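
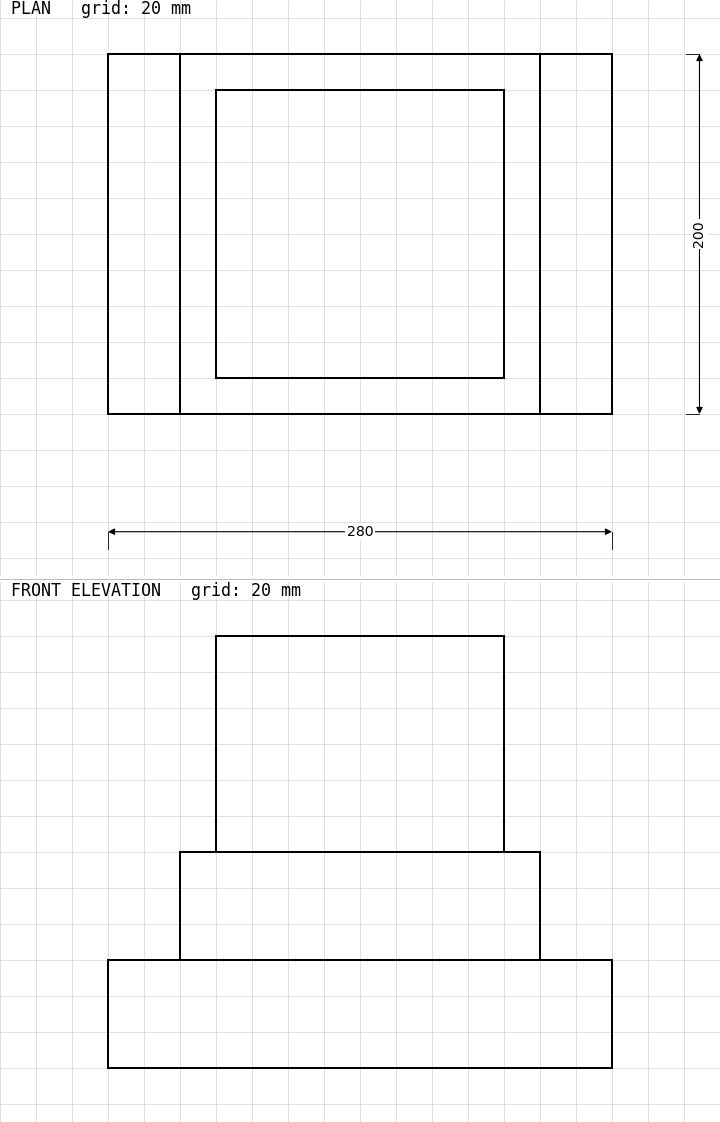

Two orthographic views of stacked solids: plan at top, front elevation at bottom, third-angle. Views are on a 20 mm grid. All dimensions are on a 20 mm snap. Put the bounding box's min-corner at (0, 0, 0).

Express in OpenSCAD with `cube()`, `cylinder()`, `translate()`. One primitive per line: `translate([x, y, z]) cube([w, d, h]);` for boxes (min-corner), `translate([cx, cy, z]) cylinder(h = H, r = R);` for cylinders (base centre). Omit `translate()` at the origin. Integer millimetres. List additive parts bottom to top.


cube([280, 200, 60]);
translate([40, 0, 60]) cube([200, 200, 60]);
translate([60, 20, 120]) cube([160, 160, 120]);


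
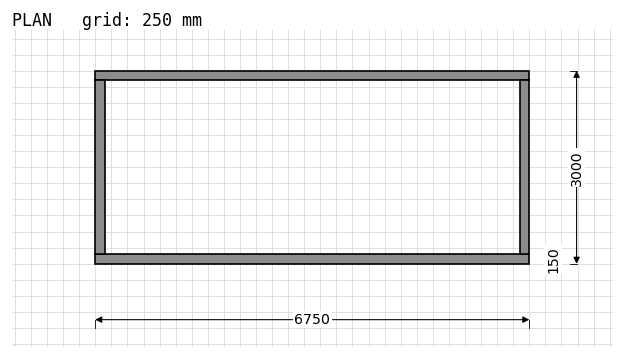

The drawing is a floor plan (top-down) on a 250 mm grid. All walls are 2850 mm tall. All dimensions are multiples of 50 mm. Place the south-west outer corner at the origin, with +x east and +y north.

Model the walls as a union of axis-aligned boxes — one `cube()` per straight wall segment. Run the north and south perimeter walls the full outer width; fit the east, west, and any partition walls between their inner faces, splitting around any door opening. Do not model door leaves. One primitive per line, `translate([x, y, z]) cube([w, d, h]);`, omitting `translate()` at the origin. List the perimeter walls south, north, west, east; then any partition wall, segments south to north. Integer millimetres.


cube([6750, 150, 2850]);
translate([0, 2850, 0]) cube([6750, 150, 2850]);
translate([0, 150, 0]) cube([150, 2700, 2850]);
translate([6600, 150, 0]) cube([150, 2700, 2850]);


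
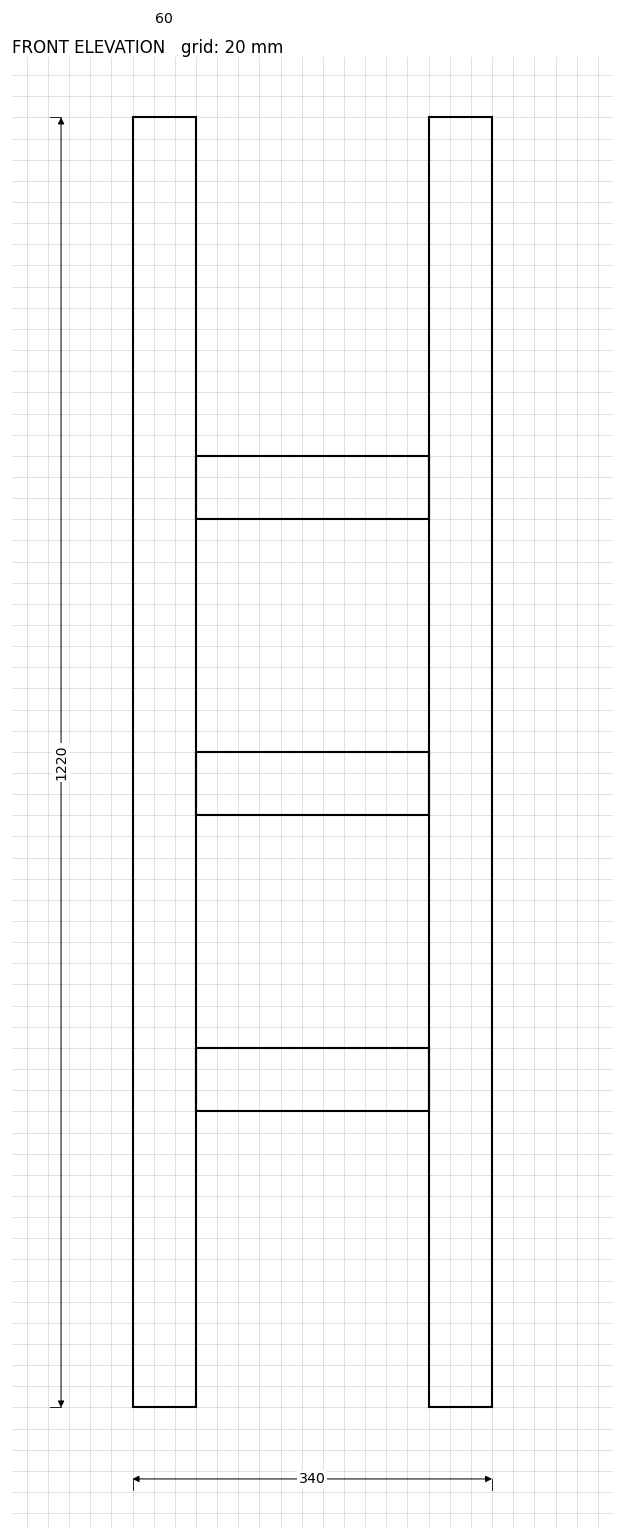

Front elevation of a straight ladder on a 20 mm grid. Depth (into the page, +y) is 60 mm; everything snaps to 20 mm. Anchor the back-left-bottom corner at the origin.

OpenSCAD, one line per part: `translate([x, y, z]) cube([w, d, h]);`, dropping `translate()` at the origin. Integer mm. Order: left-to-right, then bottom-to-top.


cube([60, 60, 1220]);
translate([60, 0, 280]) cube([220, 60, 60]);
translate([60, 0, 560]) cube([220, 60, 60]);
translate([60, 0, 840]) cube([220, 60, 60]);
translate([280, 0, 0]) cube([60, 60, 1220]);


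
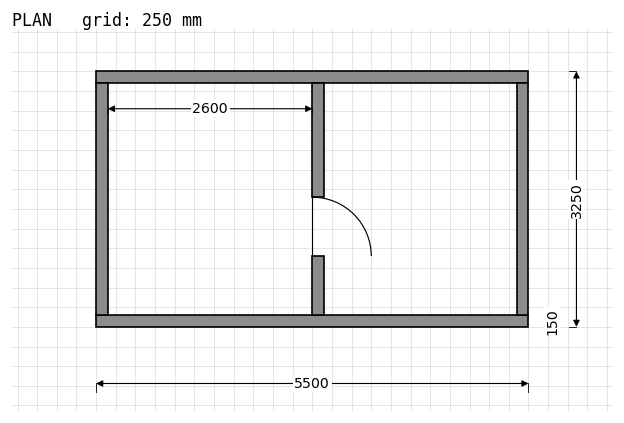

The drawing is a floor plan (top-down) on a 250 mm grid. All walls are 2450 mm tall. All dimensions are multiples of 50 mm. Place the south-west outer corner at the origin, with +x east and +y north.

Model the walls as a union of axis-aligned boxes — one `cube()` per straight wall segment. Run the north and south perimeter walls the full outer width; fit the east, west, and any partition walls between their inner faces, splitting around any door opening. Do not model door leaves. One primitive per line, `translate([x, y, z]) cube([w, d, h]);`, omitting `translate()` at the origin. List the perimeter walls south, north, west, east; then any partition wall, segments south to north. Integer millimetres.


cube([5500, 150, 2450]);
translate([0, 3100, 0]) cube([5500, 150, 2450]);
translate([0, 150, 0]) cube([150, 2950, 2450]);
translate([5350, 150, 0]) cube([150, 2950, 2450]);
translate([2750, 150, 0]) cube([150, 750, 2450]);
translate([2750, 1650, 0]) cube([150, 1450, 2450]);


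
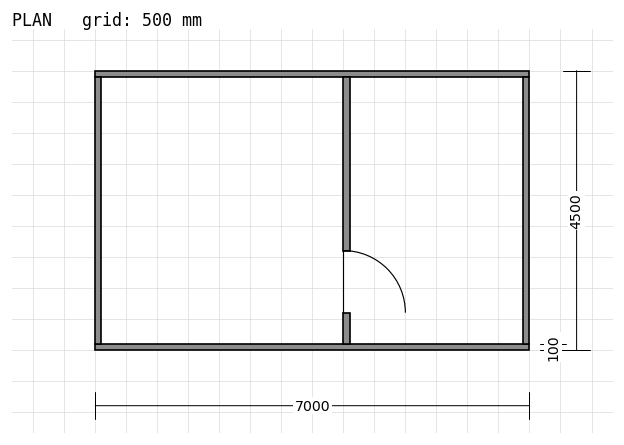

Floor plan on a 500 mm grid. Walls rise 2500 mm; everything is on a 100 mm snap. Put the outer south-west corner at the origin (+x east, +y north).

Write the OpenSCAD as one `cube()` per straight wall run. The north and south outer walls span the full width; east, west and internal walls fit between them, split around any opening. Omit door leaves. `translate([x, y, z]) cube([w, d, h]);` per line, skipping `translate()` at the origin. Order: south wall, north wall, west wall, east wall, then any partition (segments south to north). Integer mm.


cube([7000, 100, 2500]);
translate([0, 4400, 0]) cube([7000, 100, 2500]);
translate([0, 100, 0]) cube([100, 4300, 2500]);
translate([6900, 100, 0]) cube([100, 4300, 2500]);
translate([4000, 100, 0]) cube([100, 500, 2500]);
translate([4000, 1600, 0]) cube([100, 2800, 2500]);


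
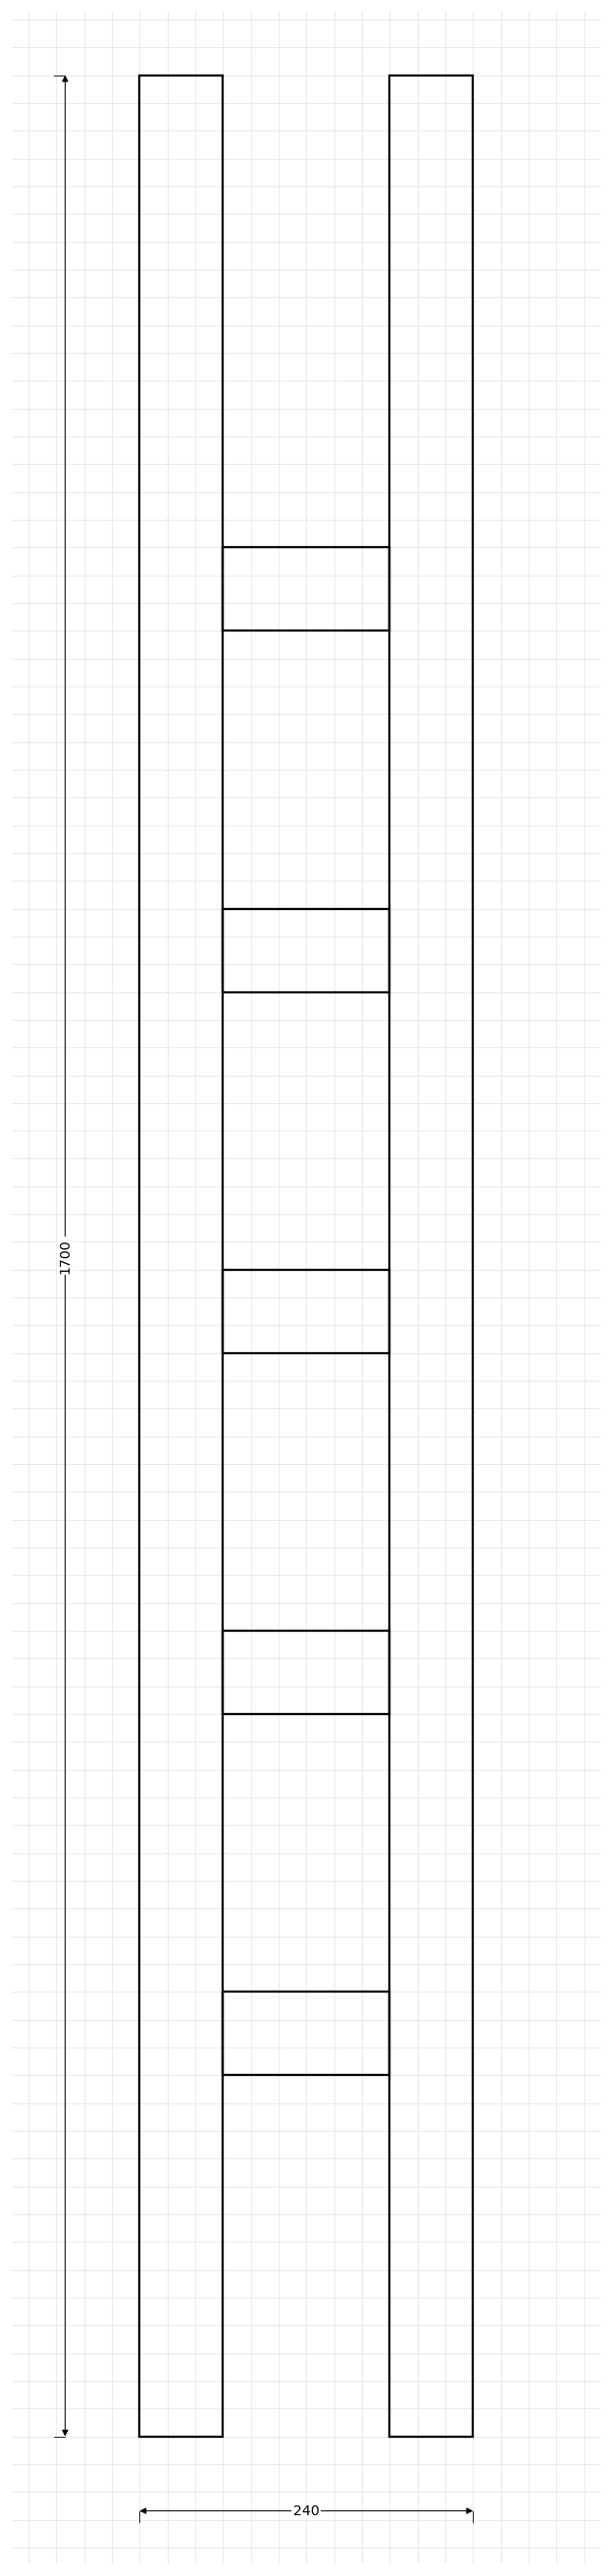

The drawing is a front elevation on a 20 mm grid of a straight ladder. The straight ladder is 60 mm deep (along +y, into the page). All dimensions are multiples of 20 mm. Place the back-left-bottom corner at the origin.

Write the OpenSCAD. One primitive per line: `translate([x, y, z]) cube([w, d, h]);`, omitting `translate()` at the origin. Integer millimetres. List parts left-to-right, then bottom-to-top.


cube([60, 60, 1700]);
translate([60, 0, 260]) cube([120, 60, 60]);
translate([60, 0, 520]) cube([120, 60, 60]);
translate([60, 0, 780]) cube([120, 60, 60]);
translate([60, 0, 1040]) cube([120, 60, 60]);
translate([60, 0, 1300]) cube([120, 60, 60]);
translate([180, 0, 0]) cube([60, 60, 1700]);


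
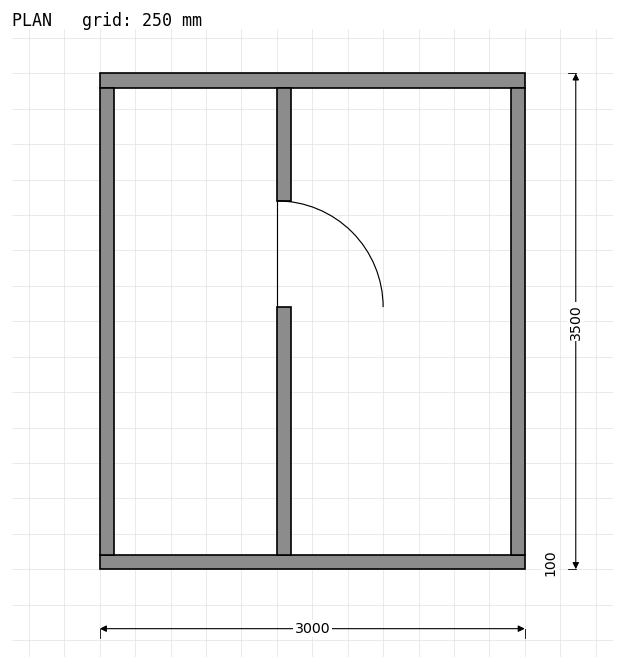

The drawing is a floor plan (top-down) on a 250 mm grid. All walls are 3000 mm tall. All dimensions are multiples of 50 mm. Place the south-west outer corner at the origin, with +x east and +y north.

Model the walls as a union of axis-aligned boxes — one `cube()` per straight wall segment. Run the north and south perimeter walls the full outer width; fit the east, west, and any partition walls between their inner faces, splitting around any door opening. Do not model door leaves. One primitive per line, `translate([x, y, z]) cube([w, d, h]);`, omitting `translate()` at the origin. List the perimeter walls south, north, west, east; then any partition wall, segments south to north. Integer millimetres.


cube([3000, 100, 3000]);
translate([0, 3400, 0]) cube([3000, 100, 3000]);
translate([0, 100, 0]) cube([100, 3300, 3000]);
translate([2900, 100, 0]) cube([100, 3300, 3000]);
translate([1250, 100, 0]) cube([100, 1750, 3000]);
translate([1250, 2600, 0]) cube([100, 800, 3000]);


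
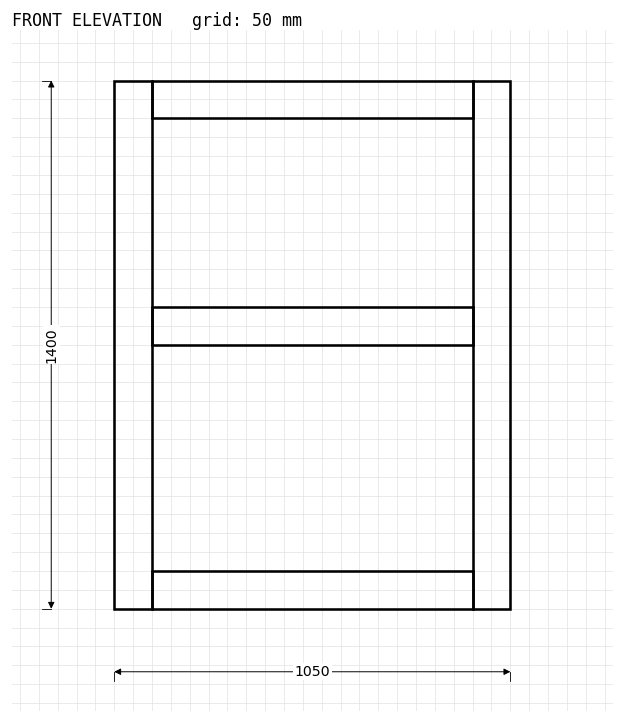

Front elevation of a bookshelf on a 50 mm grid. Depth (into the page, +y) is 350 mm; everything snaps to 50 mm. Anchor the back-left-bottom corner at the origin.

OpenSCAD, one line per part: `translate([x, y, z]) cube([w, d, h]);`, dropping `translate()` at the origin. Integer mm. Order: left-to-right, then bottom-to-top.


cube([100, 350, 1400]);
translate([100, 0, 0]) cube([850, 350, 100]);
translate([100, 0, 700]) cube([850, 350, 100]);
translate([100, 0, 1300]) cube([850, 350, 100]);
translate([950, 0, 0]) cube([100, 350, 1400]);


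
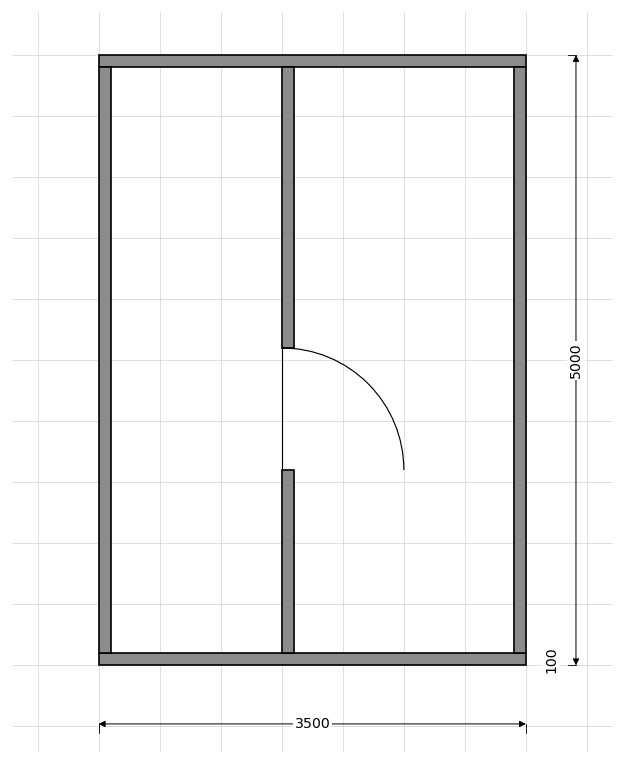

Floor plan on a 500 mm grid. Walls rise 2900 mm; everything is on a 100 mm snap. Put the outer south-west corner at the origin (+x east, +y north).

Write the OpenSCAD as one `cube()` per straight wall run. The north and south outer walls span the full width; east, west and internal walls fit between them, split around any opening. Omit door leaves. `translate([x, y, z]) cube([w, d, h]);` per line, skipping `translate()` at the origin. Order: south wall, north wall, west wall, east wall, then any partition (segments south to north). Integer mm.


cube([3500, 100, 2900]);
translate([0, 4900, 0]) cube([3500, 100, 2900]);
translate([0, 100, 0]) cube([100, 4800, 2900]);
translate([3400, 100, 0]) cube([100, 4800, 2900]);
translate([1500, 100, 0]) cube([100, 1500, 2900]);
translate([1500, 2600, 0]) cube([100, 2300, 2900]);


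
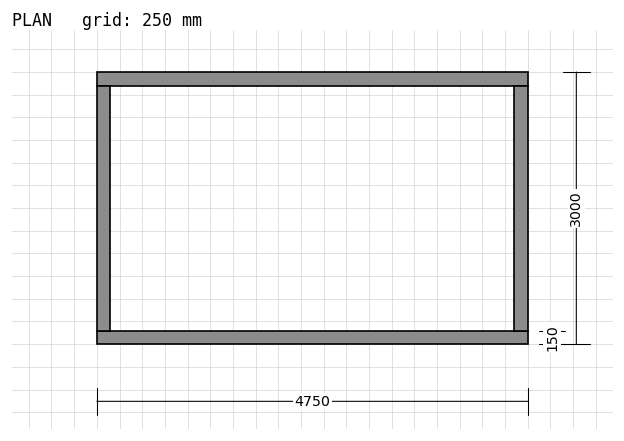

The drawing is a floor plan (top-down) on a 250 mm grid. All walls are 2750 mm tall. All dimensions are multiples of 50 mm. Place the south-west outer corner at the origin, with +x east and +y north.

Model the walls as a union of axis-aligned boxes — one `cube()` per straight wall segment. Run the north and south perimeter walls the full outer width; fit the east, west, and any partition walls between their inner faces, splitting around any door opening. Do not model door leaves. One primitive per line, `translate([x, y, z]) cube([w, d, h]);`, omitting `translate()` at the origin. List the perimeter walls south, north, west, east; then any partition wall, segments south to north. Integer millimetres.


cube([4750, 150, 2750]);
translate([0, 2850, 0]) cube([4750, 150, 2750]);
translate([0, 150, 0]) cube([150, 2700, 2750]);
translate([4600, 150, 0]) cube([150, 2700, 2750]);


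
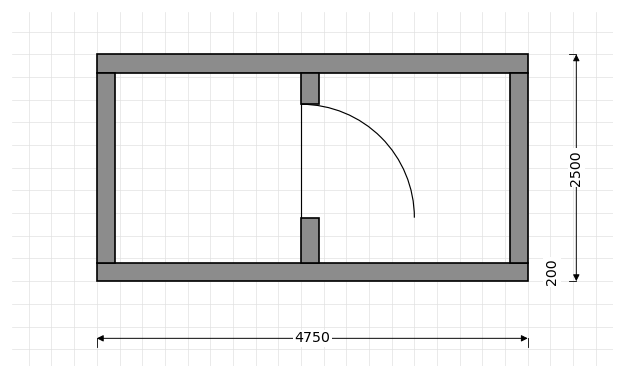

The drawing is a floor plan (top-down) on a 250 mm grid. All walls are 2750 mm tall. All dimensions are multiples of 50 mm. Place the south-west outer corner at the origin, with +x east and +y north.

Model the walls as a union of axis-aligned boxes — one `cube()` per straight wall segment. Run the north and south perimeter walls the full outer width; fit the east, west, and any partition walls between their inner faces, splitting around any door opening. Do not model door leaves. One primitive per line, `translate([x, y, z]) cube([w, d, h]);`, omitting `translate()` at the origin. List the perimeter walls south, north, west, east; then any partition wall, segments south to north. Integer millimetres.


cube([4750, 200, 2750]);
translate([0, 2300, 0]) cube([4750, 200, 2750]);
translate([0, 200, 0]) cube([200, 2100, 2750]);
translate([4550, 200, 0]) cube([200, 2100, 2750]);
translate([2250, 200, 0]) cube([200, 500, 2750]);
translate([2250, 1950, 0]) cube([200, 350, 2750]);


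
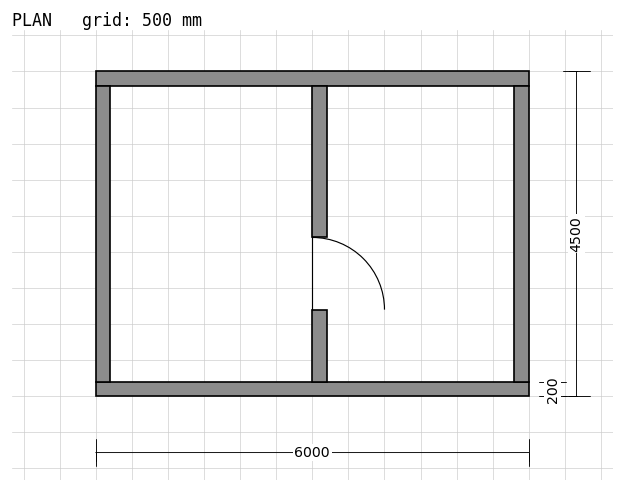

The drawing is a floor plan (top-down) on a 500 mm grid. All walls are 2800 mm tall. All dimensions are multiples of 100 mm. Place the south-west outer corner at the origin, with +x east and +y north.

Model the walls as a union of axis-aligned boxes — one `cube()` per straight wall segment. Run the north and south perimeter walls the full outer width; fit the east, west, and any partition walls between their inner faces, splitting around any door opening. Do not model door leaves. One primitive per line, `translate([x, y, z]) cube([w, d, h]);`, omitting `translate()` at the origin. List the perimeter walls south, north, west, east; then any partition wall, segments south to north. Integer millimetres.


cube([6000, 200, 2800]);
translate([0, 4300, 0]) cube([6000, 200, 2800]);
translate([0, 200, 0]) cube([200, 4100, 2800]);
translate([5800, 200, 0]) cube([200, 4100, 2800]);
translate([3000, 200, 0]) cube([200, 1000, 2800]);
translate([3000, 2200, 0]) cube([200, 2100, 2800]);


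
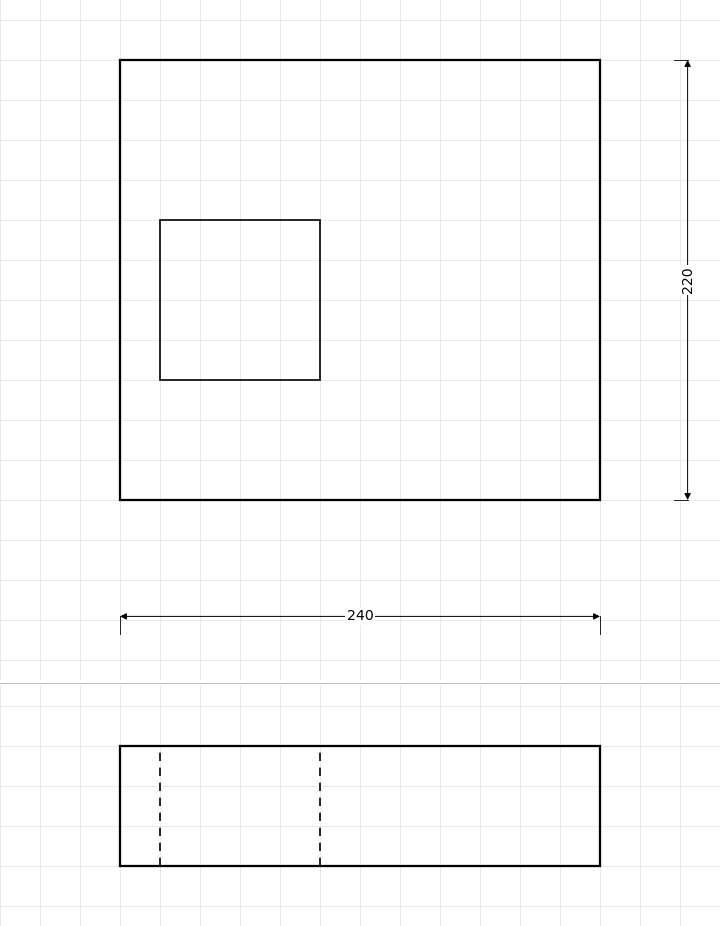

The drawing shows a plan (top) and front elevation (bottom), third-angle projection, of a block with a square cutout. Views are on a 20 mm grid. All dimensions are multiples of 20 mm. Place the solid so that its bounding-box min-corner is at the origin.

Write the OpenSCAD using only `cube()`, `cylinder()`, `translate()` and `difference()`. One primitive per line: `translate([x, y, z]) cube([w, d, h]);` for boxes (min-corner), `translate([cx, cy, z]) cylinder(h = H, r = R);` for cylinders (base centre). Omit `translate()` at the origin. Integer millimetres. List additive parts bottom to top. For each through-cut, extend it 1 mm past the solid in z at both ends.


difference() {
  cube([240, 220, 60]);
  translate([20, 60, -1]) cube([80, 80, 62]);
}


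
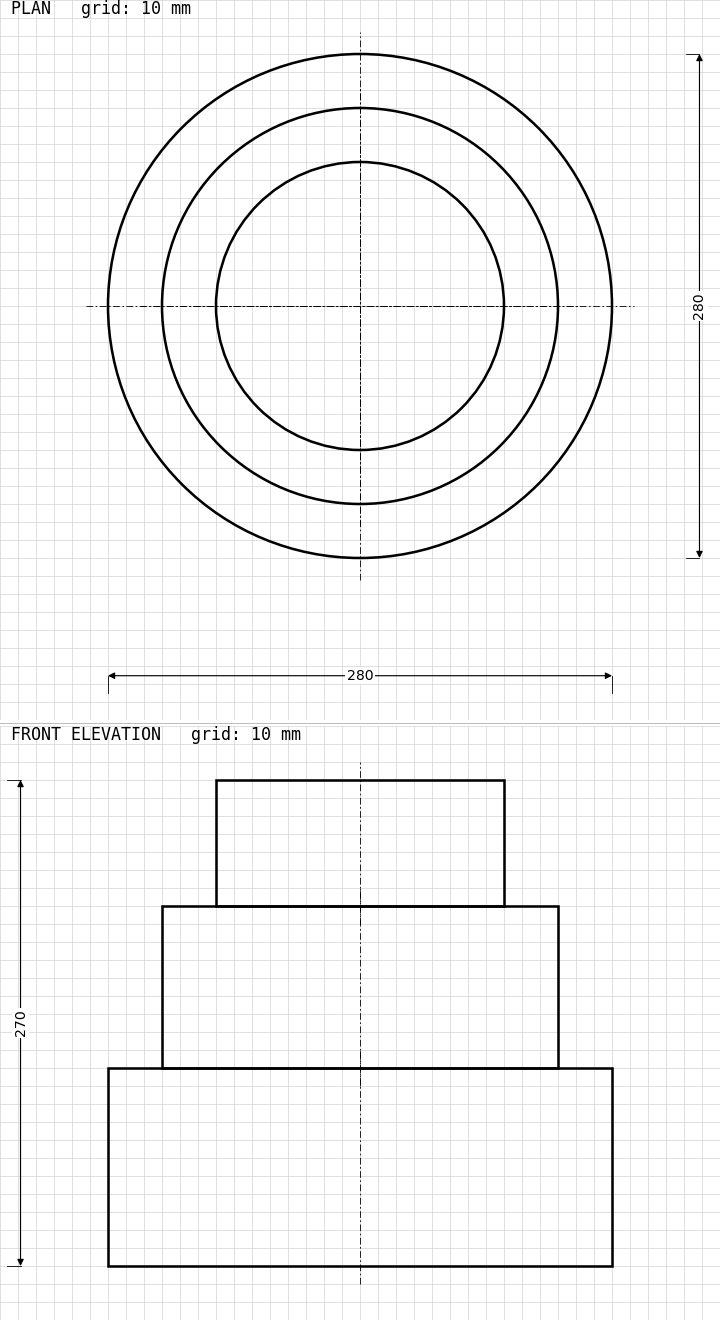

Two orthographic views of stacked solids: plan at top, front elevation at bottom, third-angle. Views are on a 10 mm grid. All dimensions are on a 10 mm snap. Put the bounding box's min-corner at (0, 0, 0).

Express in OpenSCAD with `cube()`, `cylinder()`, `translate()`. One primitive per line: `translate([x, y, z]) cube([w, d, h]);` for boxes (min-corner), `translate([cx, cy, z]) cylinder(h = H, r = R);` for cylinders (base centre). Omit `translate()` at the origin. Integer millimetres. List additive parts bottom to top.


translate([140, 140, 0]) cylinder(h = 110, r = 140);
translate([140, 140, 110]) cylinder(h = 90, r = 110);
translate([140, 140, 200]) cylinder(h = 70, r = 80);


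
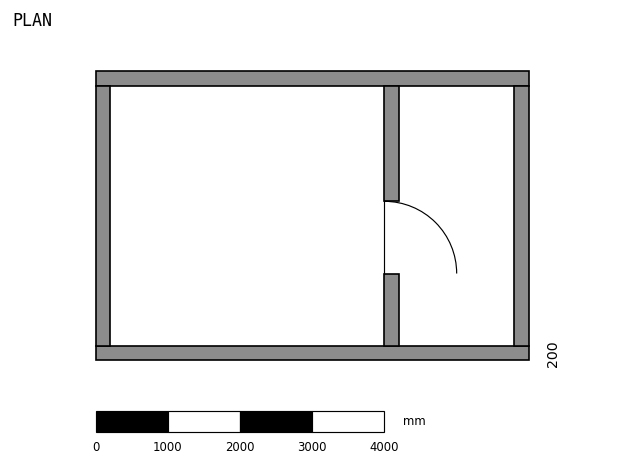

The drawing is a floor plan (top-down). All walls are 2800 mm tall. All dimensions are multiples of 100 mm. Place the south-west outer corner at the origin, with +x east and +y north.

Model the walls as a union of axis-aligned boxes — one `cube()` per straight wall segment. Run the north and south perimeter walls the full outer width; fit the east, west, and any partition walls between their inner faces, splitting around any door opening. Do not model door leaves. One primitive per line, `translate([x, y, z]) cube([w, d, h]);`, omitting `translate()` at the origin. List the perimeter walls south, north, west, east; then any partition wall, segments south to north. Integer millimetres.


cube([6000, 200, 2800]);
translate([0, 3800, 0]) cube([6000, 200, 2800]);
translate([0, 200, 0]) cube([200, 3600, 2800]);
translate([5800, 200, 0]) cube([200, 3600, 2800]);
translate([4000, 200, 0]) cube([200, 1000, 2800]);
translate([4000, 2200, 0]) cube([200, 1600, 2800]);


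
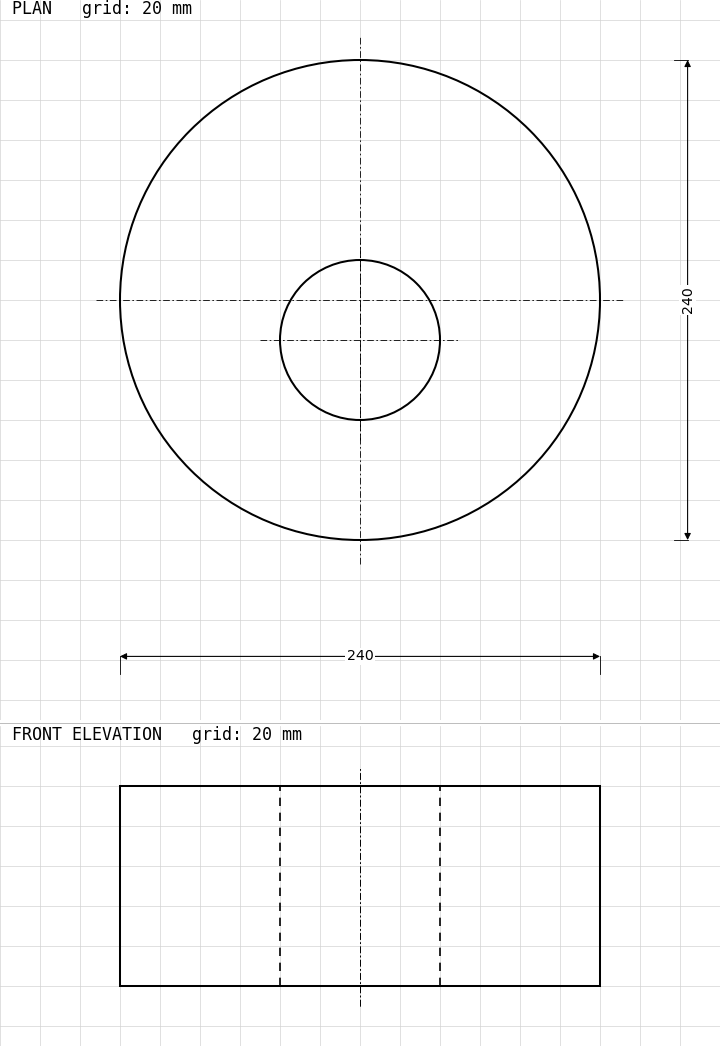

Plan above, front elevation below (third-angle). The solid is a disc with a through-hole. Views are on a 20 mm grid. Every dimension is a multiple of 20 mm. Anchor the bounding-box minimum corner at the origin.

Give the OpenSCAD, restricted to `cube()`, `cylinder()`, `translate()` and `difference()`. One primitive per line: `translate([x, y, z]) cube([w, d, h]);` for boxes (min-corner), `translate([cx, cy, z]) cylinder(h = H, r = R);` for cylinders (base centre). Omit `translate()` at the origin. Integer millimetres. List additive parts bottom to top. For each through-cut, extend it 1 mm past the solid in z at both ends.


difference() {
  translate([120, 120, 0]) cylinder(h = 100, r = 120);
  translate([120, 100, -1]) cylinder(h = 102, r = 40);
}


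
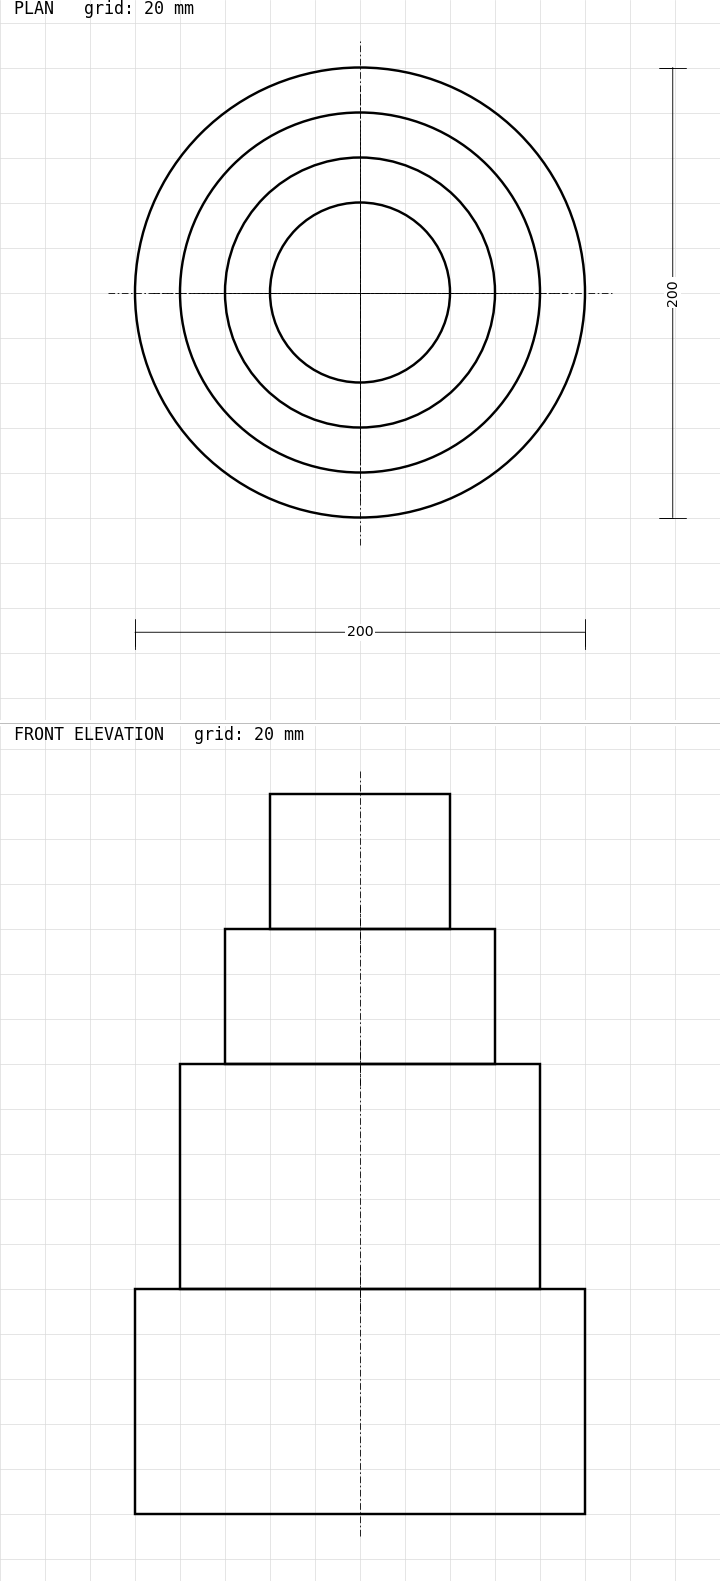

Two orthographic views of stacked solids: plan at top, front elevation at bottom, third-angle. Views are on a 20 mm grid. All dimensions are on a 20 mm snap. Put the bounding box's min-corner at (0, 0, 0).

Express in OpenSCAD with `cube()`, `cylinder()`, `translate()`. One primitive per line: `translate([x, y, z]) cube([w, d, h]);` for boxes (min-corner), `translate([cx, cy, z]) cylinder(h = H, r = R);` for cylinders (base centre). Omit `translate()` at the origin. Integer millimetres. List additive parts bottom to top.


translate([100, 100, 0]) cylinder(h = 100, r = 100);
translate([100, 100, 100]) cylinder(h = 100, r = 80);
translate([100, 100, 200]) cylinder(h = 60, r = 60);
translate([100, 100, 260]) cylinder(h = 60, r = 40);


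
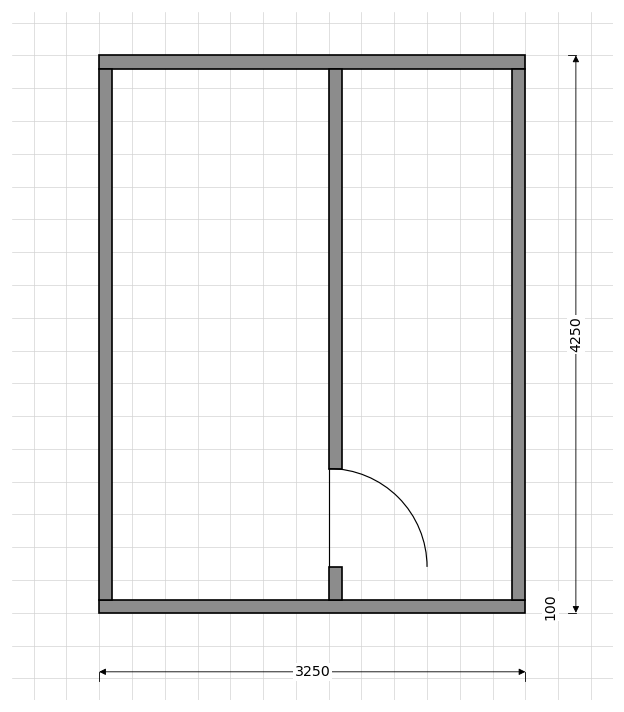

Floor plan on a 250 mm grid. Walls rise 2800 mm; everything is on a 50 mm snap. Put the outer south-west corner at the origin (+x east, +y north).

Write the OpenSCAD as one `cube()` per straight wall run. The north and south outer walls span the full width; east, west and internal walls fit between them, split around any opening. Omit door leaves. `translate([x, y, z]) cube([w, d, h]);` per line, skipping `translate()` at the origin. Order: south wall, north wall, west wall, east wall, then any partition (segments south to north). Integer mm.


cube([3250, 100, 2800]);
translate([0, 4150, 0]) cube([3250, 100, 2800]);
translate([0, 100, 0]) cube([100, 4050, 2800]);
translate([3150, 100, 0]) cube([100, 4050, 2800]);
translate([1750, 100, 0]) cube([100, 250, 2800]);
translate([1750, 1100, 0]) cube([100, 3050, 2800]);


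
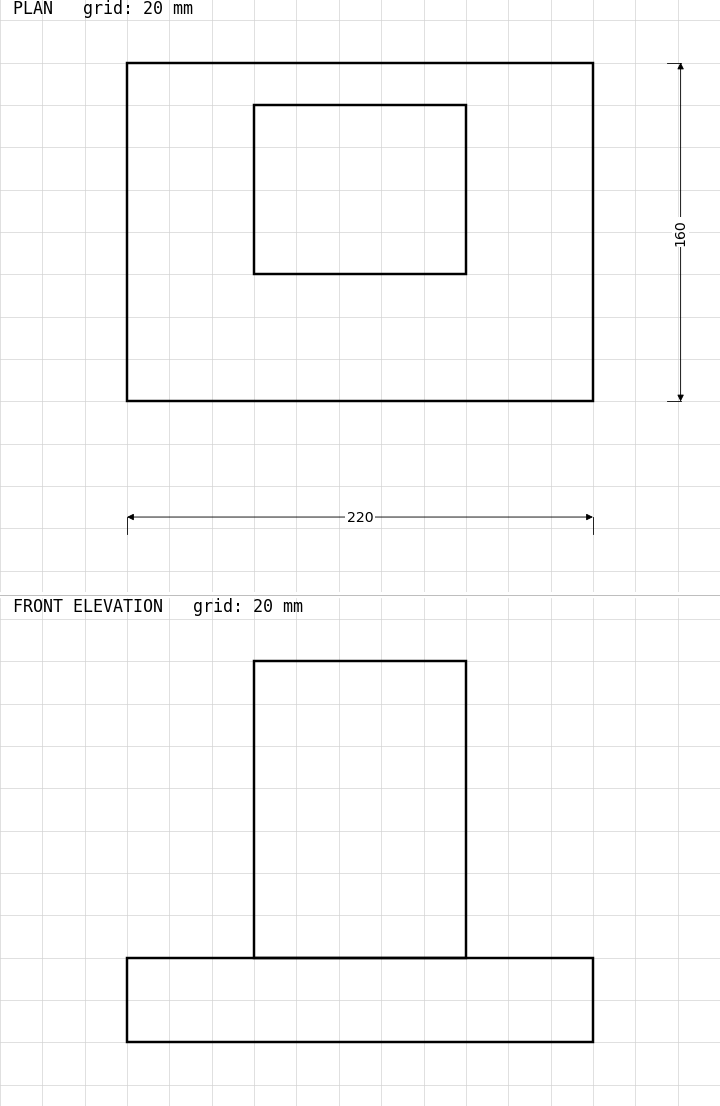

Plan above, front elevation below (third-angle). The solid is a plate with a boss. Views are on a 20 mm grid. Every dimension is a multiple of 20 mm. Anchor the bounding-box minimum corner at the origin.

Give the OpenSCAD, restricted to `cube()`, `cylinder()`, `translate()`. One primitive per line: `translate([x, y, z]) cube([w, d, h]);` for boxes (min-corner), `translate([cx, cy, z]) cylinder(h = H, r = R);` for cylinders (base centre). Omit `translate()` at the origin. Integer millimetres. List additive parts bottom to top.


cube([220, 160, 40]);
translate([60, 60, 40]) cube([100, 80, 140]);


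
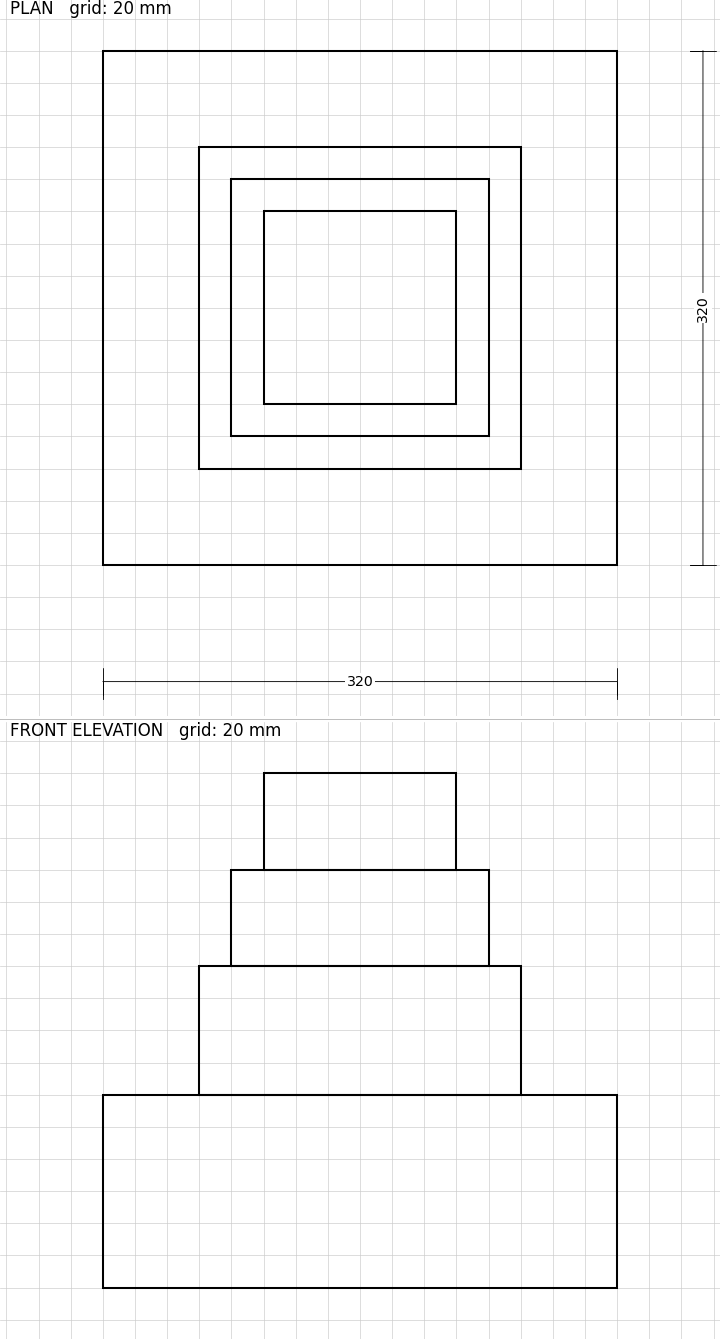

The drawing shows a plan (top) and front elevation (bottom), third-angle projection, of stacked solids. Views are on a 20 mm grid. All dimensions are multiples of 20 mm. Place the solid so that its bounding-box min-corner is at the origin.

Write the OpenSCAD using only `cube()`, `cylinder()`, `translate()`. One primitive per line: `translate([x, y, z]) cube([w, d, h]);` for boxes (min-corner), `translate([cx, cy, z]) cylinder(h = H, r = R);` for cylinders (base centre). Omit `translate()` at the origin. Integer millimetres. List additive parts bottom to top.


cube([320, 320, 120]);
translate([60, 60, 120]) cube([200, 200, 80]);
translate([80, 80, 200]) cube([160, 160, 60]);
translate([100, 100, 260]) cube([120, 120, 60]);


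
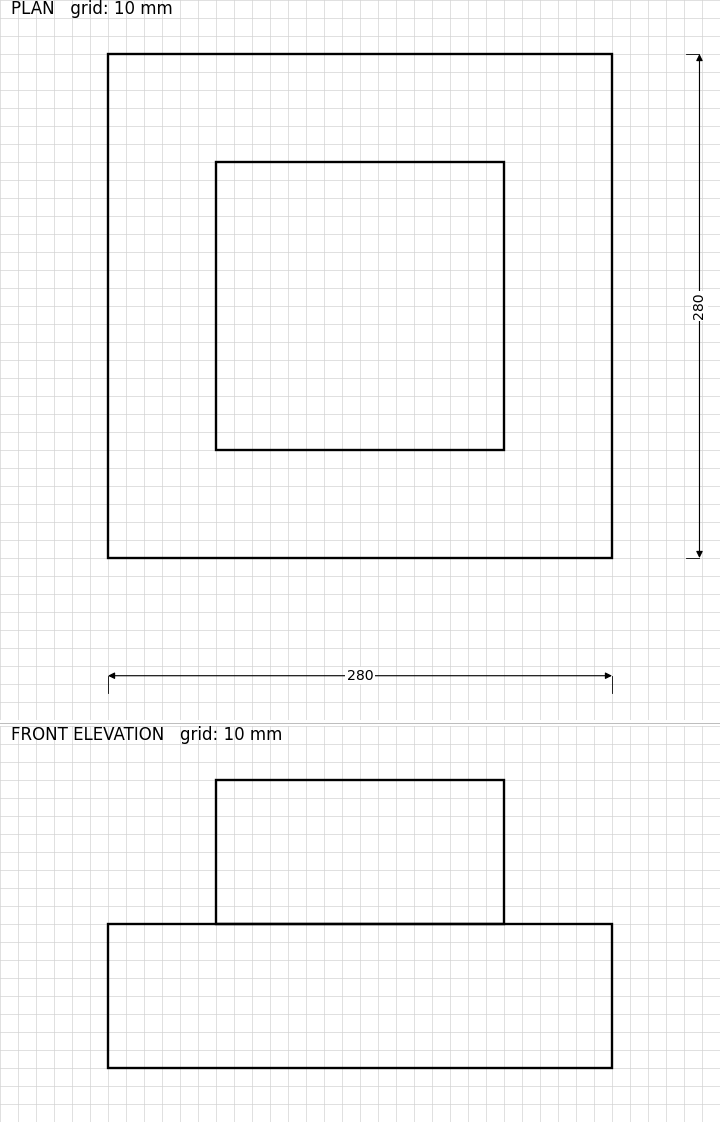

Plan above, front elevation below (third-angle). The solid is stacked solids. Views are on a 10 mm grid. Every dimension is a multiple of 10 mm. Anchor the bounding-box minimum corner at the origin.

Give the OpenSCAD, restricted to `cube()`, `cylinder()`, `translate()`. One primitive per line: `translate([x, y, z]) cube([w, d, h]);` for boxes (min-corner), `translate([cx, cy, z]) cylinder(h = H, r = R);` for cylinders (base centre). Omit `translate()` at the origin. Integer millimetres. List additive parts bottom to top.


cube([280, 280, 80]);
translate([60, 60, 80]) cube([160, 160, 80]);


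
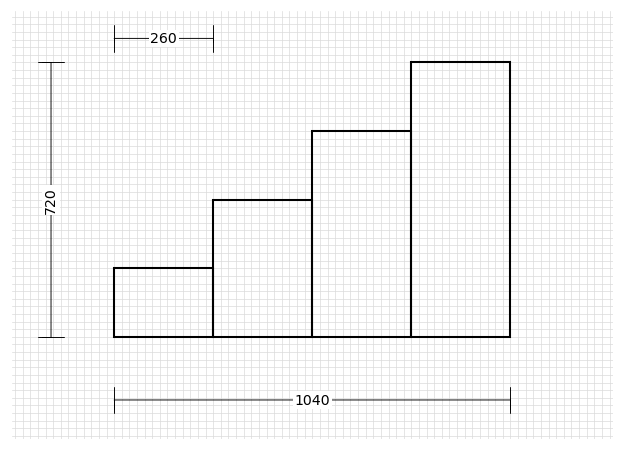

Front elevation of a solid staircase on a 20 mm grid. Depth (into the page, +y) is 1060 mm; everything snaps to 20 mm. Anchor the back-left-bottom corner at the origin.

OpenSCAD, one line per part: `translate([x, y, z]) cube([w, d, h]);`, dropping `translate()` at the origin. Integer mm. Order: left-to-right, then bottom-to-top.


cube([260, 1060, 180]);
translate([260, 0, 0]) cube([260, 1060, 360]);
translate([520, 0, 0]) cube([260, 1060, 540]);
translate([780, 0, 0]) cube([260, 1060, 720]);


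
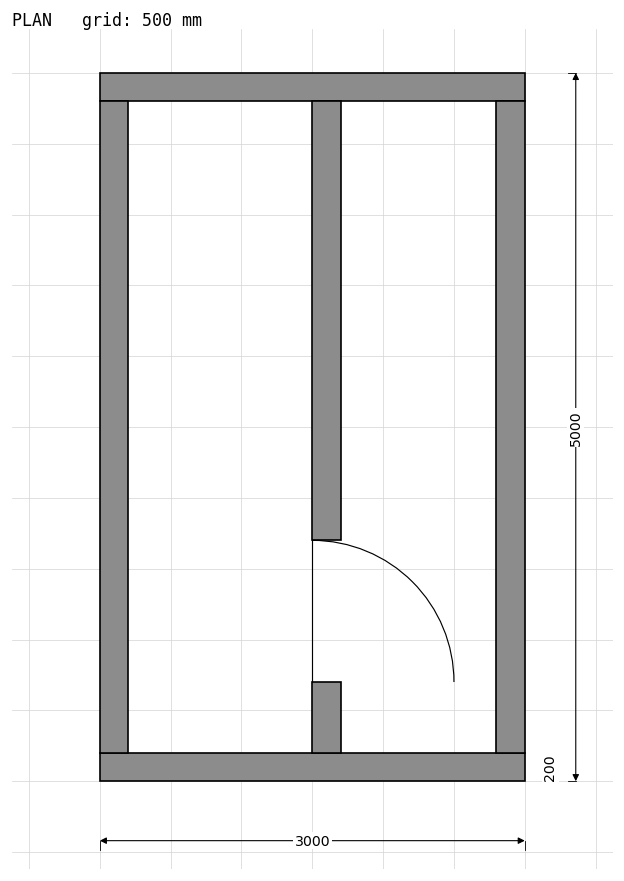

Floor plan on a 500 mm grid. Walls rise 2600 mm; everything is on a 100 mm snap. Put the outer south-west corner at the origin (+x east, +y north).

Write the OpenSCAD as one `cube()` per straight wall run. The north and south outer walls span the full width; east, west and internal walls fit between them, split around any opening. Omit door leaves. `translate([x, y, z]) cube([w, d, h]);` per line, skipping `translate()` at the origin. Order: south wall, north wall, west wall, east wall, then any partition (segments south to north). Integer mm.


cube([3000, 200, 2600]);
translate([0, 4800, 0]) cube([3000, 200, 2600]);
translate([0, 200, 0]) cube([200, 4600, 2600]);
translate([2800, 200, 0]) cube([200, 4600, 2600]);
translate([1500, 200, 0]) cube([200, 500, 2600]);
translate([1500, 1700, 0]) cube([200, 3100, 2600]);


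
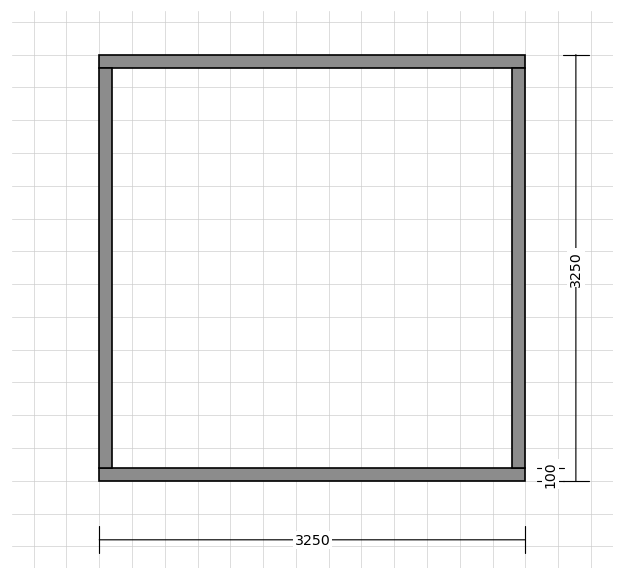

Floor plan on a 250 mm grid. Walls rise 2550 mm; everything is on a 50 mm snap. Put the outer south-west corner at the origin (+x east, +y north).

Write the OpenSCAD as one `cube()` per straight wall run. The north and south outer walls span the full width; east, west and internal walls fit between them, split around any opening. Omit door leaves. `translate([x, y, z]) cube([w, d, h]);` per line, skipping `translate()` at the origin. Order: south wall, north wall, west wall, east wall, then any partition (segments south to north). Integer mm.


cube([3250, 100, 2550]);
translate([0, 3150, 0]) cube([3250, 100, 2550]);
translate([0, 100, 0]) cube([100, 3050, 2550]);
translate([3150, 100, 0]) cube([100, 3050, 2550]);


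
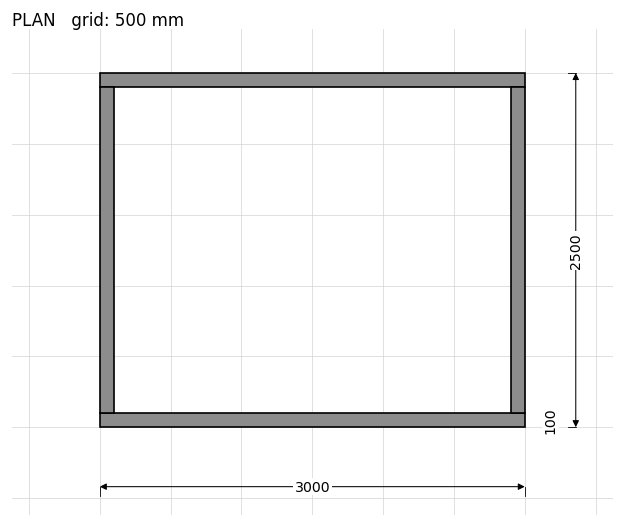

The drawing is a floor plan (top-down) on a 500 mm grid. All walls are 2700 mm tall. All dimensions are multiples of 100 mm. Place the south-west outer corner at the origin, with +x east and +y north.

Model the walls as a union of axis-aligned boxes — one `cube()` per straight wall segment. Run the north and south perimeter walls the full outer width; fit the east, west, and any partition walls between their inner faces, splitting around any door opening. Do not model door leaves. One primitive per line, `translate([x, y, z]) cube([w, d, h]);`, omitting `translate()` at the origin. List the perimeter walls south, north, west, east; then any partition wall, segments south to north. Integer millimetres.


cube([3000, 100, 2700]);
translate([0, 2400, 0]) cube([3000, 100, 2700]);
translate([0, 100, 0]) cube([100, 2300, 2700]);
translate([2900, 100, 0]) cube([100, 2300, 2700]);


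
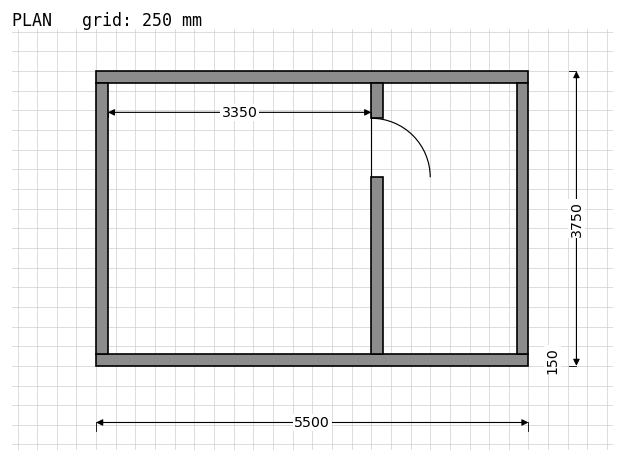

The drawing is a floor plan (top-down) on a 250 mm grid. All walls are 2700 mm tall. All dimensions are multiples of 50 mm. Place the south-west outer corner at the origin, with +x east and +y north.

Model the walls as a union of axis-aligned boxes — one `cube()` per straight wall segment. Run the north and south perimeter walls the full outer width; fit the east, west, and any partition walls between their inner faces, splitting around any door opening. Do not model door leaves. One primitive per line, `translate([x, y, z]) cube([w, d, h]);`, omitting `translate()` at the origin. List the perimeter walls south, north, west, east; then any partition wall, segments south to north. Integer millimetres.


cube([5500, 150, 2700]);
translate([0, 3600, 0]) cube([5500, 150, 2700]);
translate([0, 150, 0]) cube([150, 3450, 2700]);
translate([5350, 150, 0]) cube([150, 3450, 2700]);
translate([3500, 150, 0]) cube([150, 2250, 2700]);
translate([3500, 3150, 0]) cube([150, 450, 2700]);


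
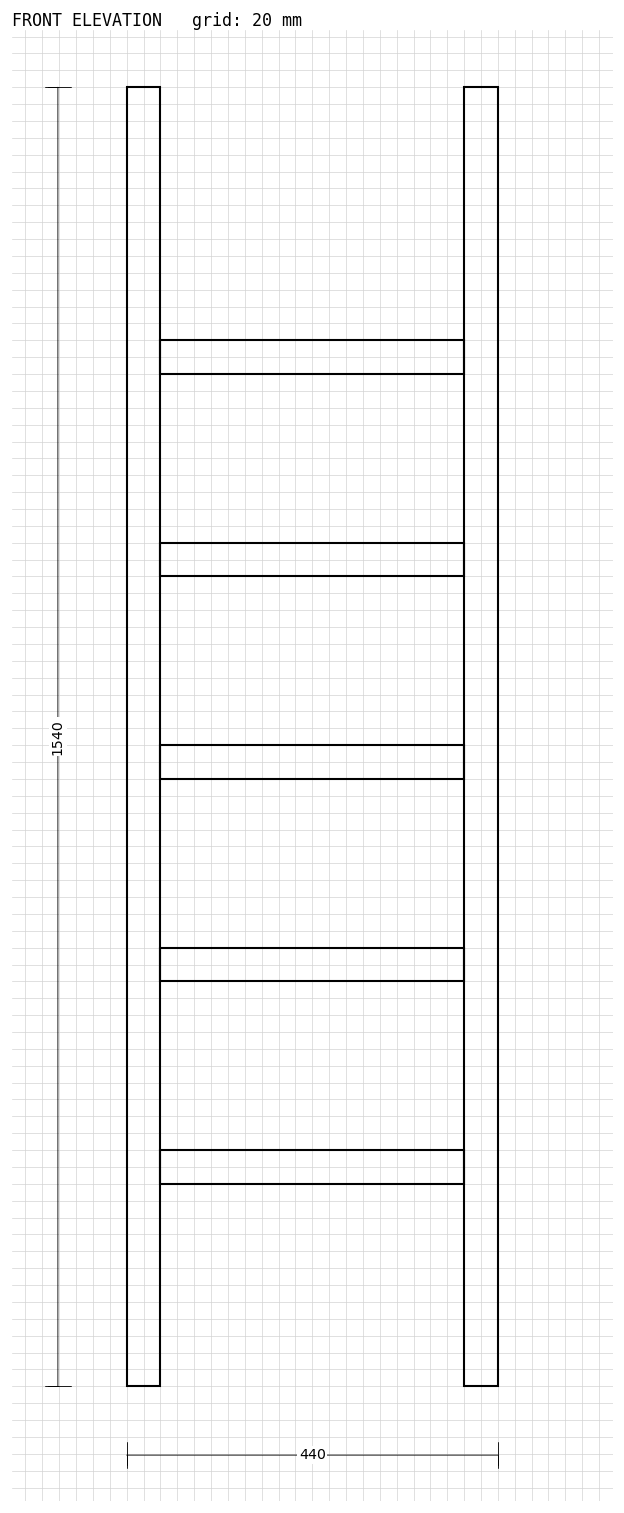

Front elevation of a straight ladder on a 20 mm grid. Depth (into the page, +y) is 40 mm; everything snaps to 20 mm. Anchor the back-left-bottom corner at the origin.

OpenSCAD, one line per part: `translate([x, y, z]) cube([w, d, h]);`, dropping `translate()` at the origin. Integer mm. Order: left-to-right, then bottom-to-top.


cube([40, 40, 1540]);
translate([40, 0, 240]) cube([360, 40, 40]);
translate([40, 0, 480]) cube([360, 40, 40]);
translate([40, 0, 720]) cube([360, 40, 40]);
translate([40, 0, 960]) cube([360, 40, 40]);
translate([40, 0, 1200]) cube([360, 40, 40]);
translate([400, 0, 0]) cube([40, 40, 1540]);


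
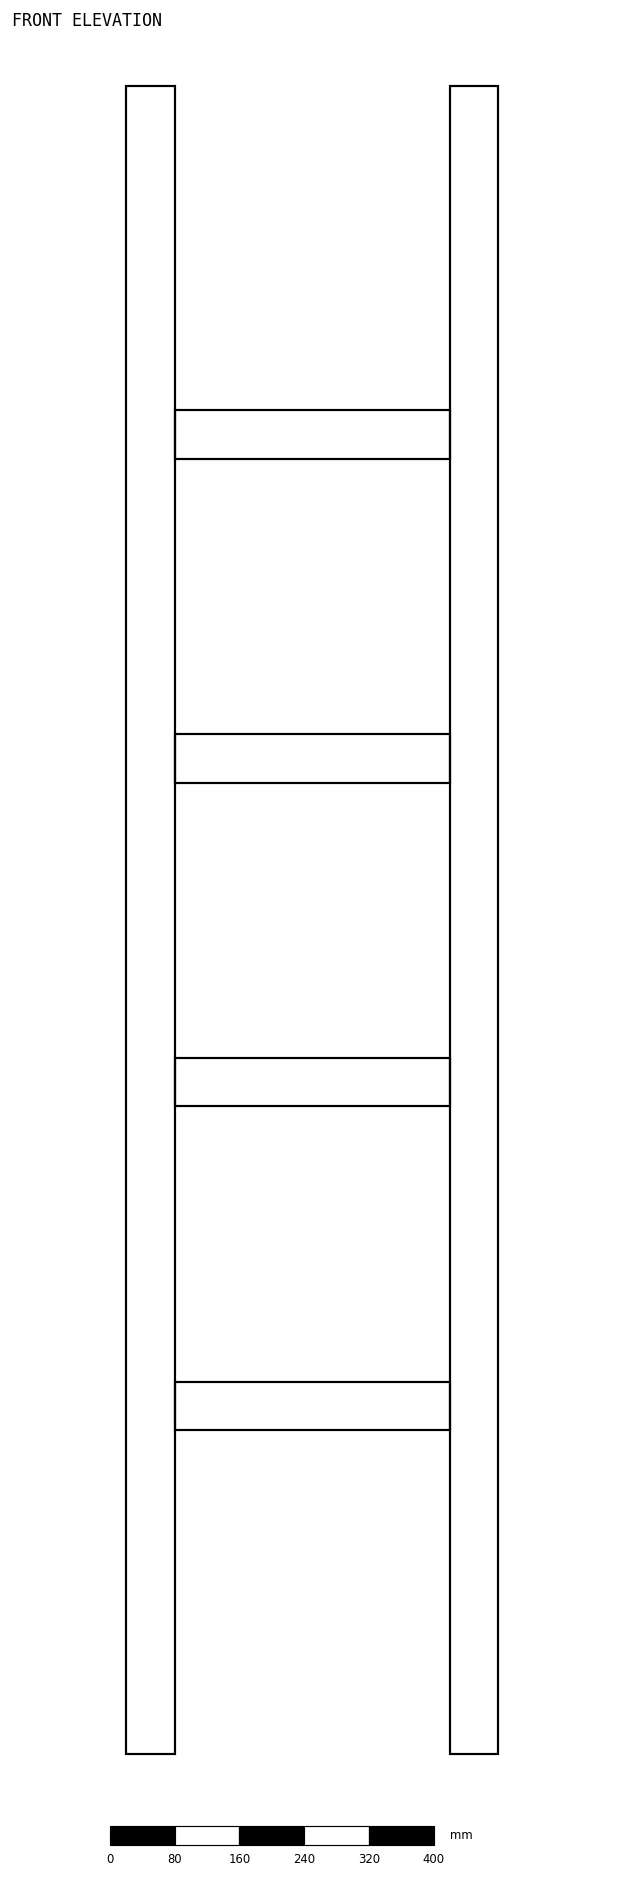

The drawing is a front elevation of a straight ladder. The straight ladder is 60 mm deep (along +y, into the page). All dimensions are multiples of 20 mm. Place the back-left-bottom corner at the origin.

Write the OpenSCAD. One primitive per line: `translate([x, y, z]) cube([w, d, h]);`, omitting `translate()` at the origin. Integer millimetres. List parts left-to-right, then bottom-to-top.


cube([60, 60, 2060]);
translate([60, 0, 400]) cube([340, 60, 60]);
translate([60, 0, 800]) cube([340, 60, 60]);
translate([60, 0, 1200]) cube([340, 60, 60]);
translate([60, 0, 1600]) cube([340, 60, 60]);
translate([400, 0, 0]) cube([60, 60, 2060]);


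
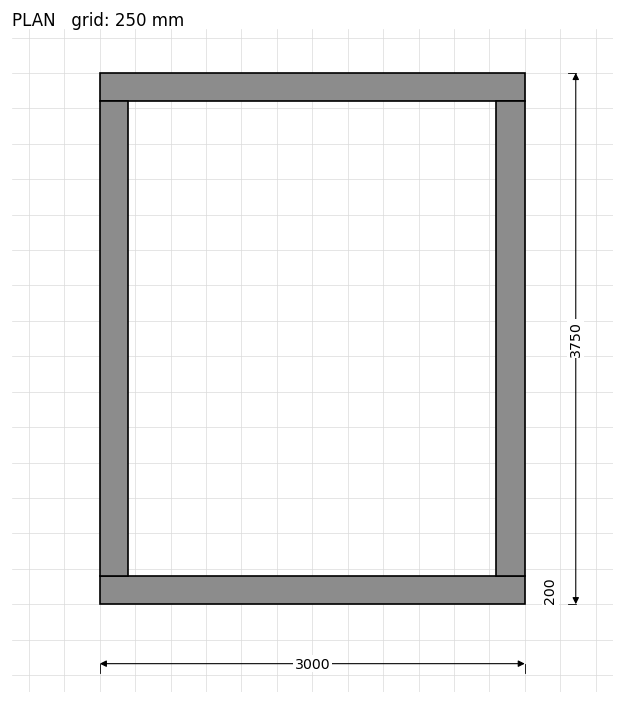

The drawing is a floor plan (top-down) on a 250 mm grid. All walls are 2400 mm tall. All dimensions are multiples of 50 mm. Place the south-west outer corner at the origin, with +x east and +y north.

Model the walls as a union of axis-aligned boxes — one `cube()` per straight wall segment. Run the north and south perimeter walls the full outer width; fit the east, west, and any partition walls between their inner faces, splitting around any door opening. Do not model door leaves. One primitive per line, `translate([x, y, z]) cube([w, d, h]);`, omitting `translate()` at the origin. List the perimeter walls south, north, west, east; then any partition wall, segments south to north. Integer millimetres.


cube([3000, 200, 2400]);
translate([0, 3550, 0]) cube([3000, 200, 2400]);
translate([0, 200, 0]) cube([200, 3350, 2400]);
translate([2800, 200, 0]) cube([200, 3350, 2400]);


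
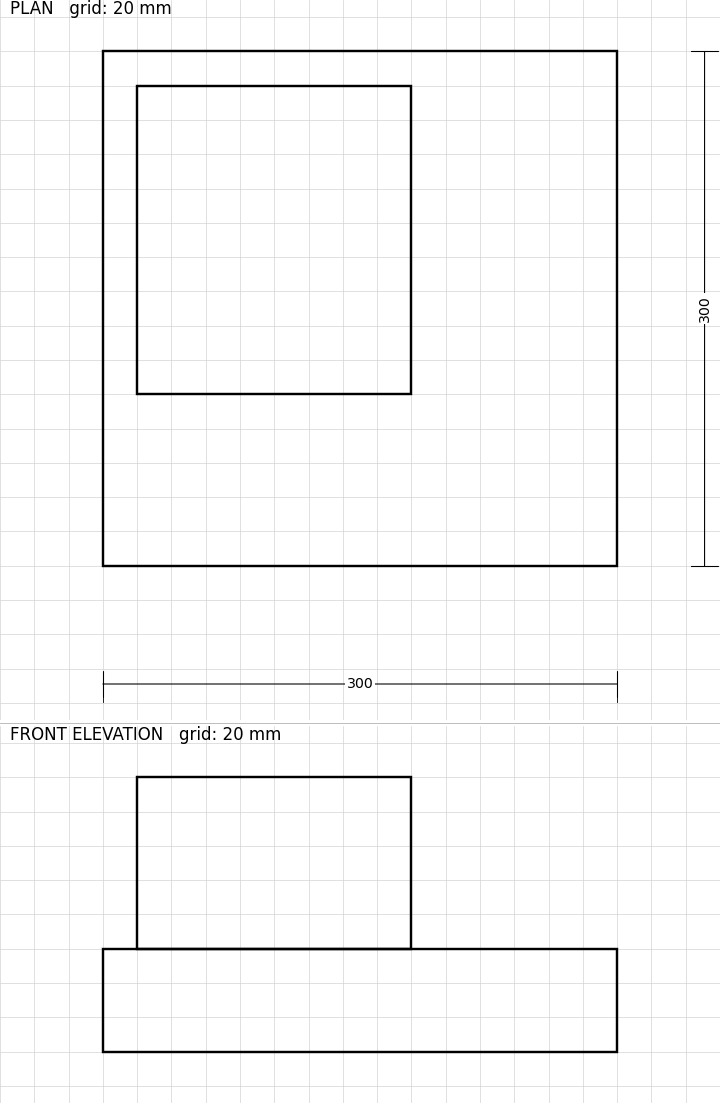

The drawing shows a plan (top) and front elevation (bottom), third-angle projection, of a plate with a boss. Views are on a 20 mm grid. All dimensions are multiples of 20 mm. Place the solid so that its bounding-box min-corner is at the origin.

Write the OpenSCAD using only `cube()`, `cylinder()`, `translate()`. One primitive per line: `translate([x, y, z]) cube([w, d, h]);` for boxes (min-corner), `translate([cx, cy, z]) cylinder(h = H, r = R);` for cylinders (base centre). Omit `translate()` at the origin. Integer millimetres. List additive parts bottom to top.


cube([300, 300, 60]);
translate([20, 100, 60]) cube([160, 180, 100]);


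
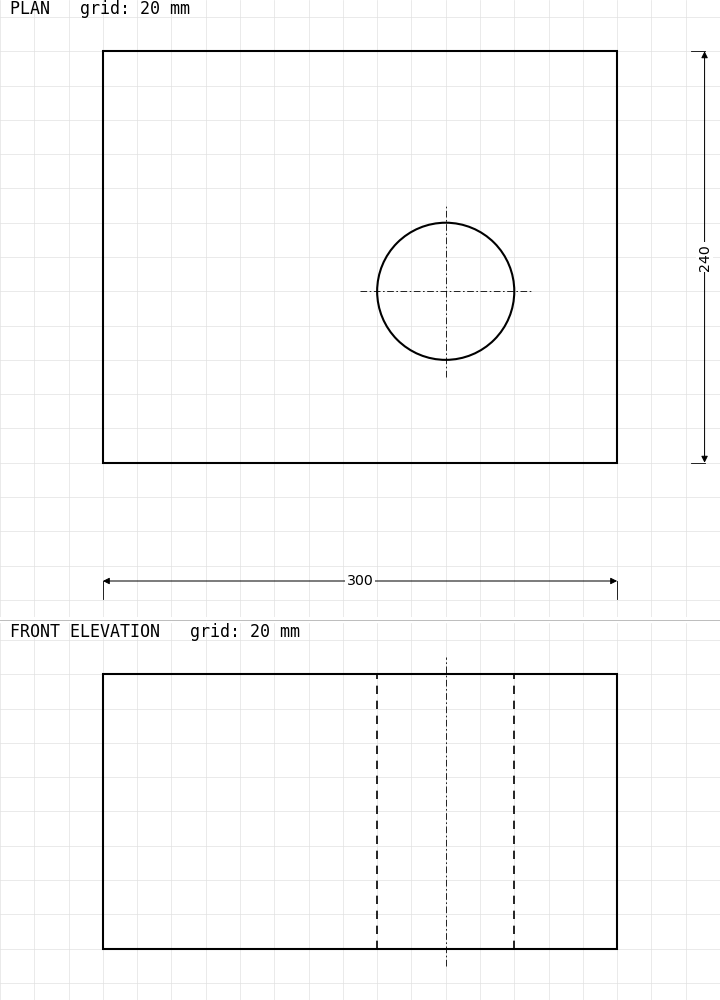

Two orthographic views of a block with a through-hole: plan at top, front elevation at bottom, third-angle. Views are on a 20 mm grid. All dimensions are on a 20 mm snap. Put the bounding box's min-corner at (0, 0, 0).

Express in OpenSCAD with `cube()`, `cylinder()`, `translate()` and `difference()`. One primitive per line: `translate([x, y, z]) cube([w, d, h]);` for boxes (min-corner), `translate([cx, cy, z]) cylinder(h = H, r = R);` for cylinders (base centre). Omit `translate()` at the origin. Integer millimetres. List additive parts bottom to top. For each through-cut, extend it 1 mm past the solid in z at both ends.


difference() {
  cube([300, 240, 160]);
  translate([200, 100, -1]) cylinder(h = 162, r = 40);
}


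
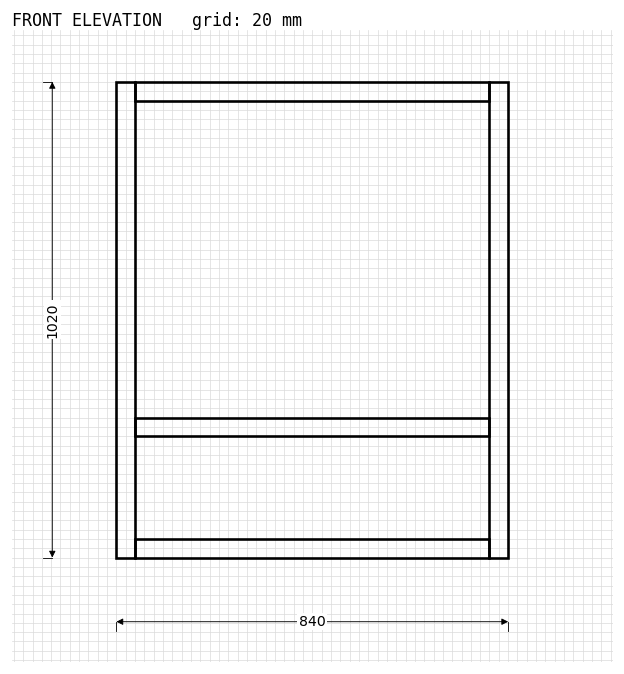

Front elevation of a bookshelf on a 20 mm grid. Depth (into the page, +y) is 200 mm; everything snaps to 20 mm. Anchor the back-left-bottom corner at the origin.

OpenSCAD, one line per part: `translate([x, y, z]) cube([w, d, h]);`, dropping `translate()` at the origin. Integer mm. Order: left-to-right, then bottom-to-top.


cube([40, 200, 1020]);
translate([40, 0, 0]) cube([760, 200, 40]);
translate([40, 0, 260]) cube([760, 200, 40]);
translate([40, 0, 980]) cube([760, 200, 40]);
translate([800, 0, 0]) cube([40, 200, 1020]);


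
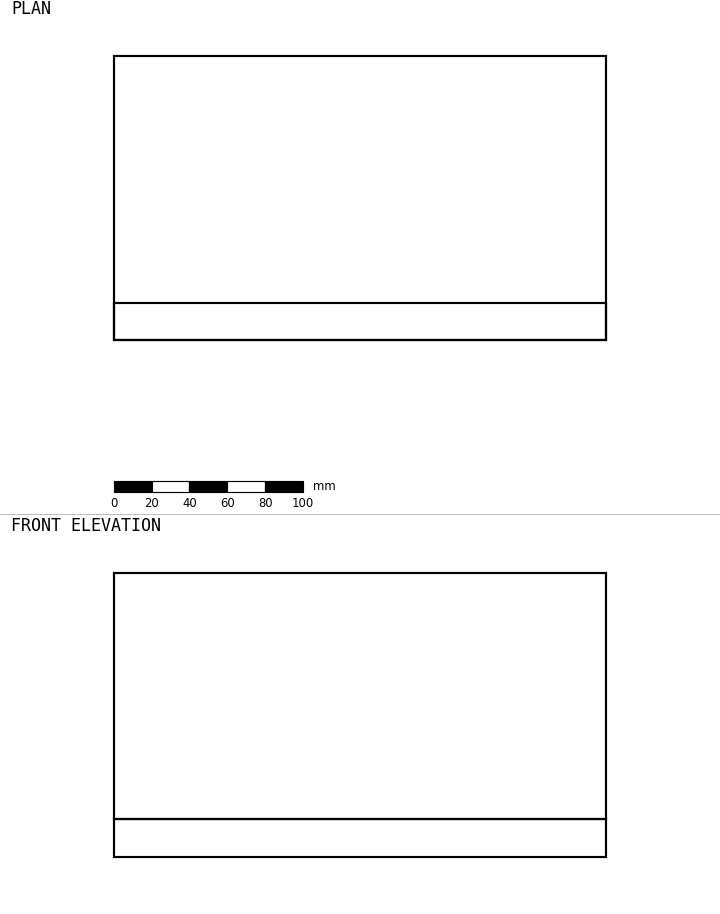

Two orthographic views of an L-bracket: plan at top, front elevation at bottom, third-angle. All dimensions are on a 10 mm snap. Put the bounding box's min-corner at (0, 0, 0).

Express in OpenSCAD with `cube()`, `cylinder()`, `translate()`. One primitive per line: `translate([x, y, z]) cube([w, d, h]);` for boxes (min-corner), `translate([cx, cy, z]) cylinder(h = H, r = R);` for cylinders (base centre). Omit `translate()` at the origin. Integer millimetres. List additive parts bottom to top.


cube([260, 150, 20]);
translate([0, 0, 20]) cube([260, 20, 130]);


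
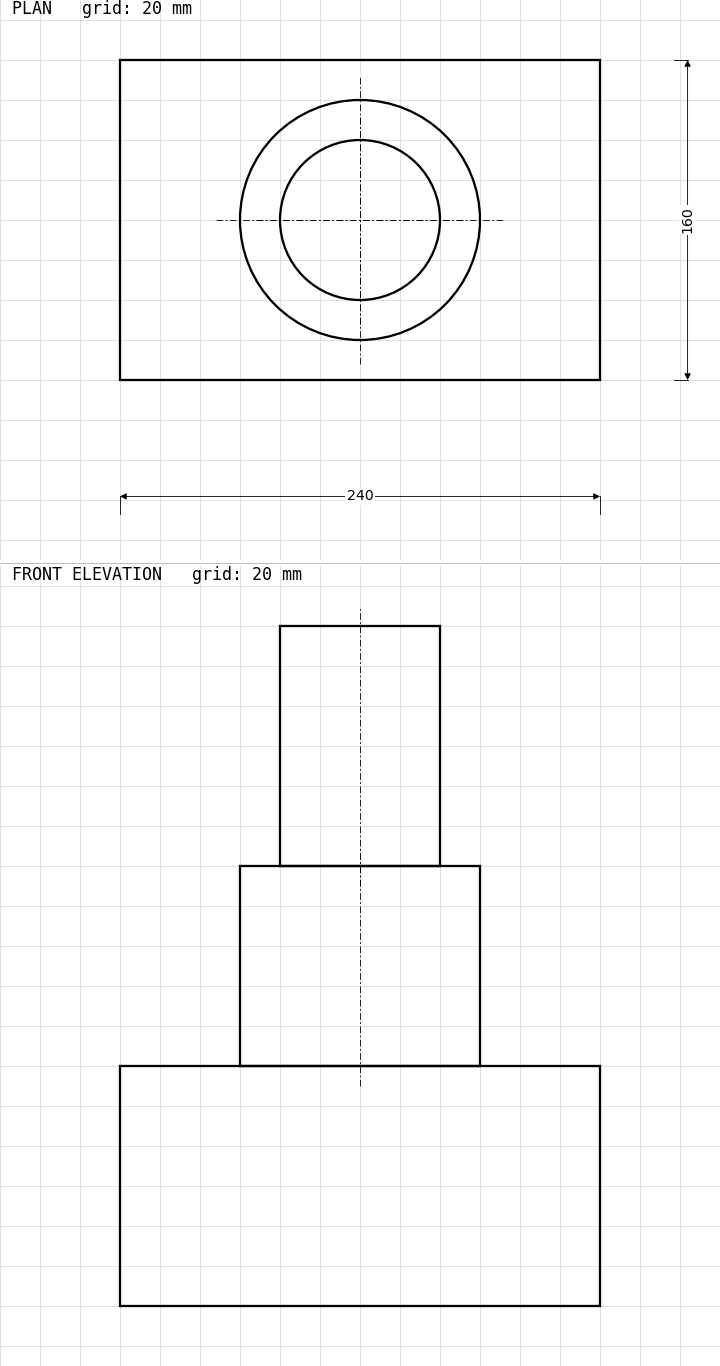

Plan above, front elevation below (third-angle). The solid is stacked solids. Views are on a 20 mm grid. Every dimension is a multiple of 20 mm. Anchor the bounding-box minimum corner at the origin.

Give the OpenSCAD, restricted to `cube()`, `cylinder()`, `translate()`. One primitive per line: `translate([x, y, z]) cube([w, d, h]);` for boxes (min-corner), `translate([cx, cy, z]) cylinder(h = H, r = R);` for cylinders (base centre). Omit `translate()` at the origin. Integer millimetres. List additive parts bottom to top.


cube([240, 160, 120]);
translate([120, 80, 120]) cylinder(h = 100, r = 60);
translate([120, 80, 220]) cylinder(h = 120, r = 40);


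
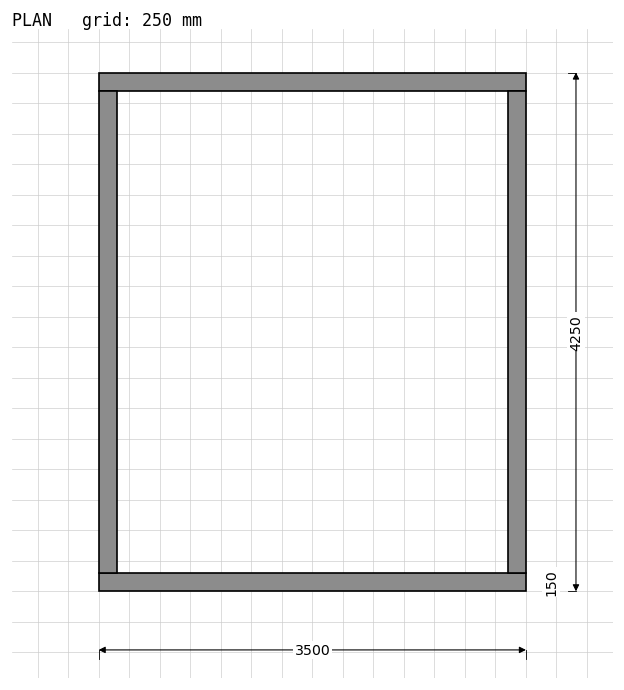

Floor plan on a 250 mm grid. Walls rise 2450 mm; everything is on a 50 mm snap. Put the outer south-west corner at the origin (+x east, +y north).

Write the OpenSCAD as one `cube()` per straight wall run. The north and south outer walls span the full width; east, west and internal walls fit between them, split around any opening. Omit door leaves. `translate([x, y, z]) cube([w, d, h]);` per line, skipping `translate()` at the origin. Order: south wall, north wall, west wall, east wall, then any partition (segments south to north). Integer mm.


cube([3500, 150, 2450]);
translate([0, 4100, 0]) cube([3500, 150, 2450]);
translate([0, 150, 0]) cube([150, 3950, 2450]);
translate([3350, 150, 0]) cube([150, 3950, 2450]);
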